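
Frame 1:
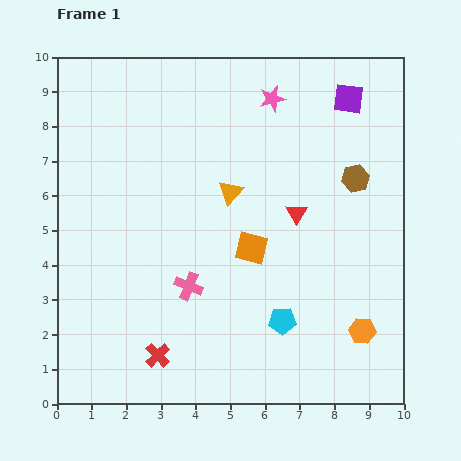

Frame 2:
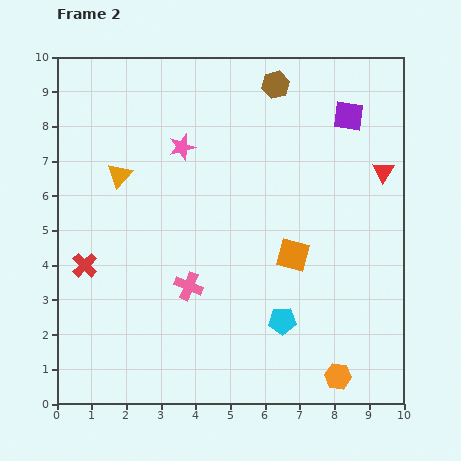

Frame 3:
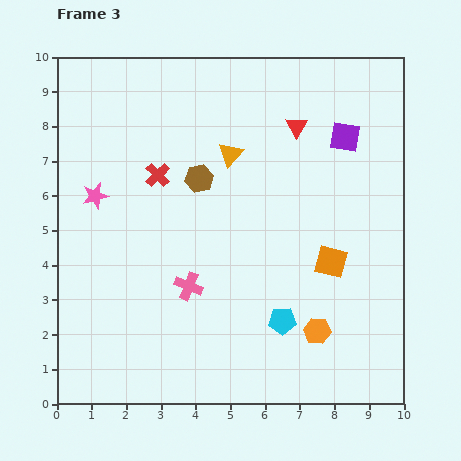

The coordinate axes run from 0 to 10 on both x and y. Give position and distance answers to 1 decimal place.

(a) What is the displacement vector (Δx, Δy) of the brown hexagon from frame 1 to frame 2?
(-2.3, 2.7)

The brown hexagon was at (8.6, 6.5) in frame 1 and (6.3, 9.2) in frame 2.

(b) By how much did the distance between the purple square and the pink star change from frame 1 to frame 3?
+5.2

Distance in frame 1: 2.2. Distance in frame 3: 7.4.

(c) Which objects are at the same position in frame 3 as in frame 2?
the pink cross, the cyan pentagon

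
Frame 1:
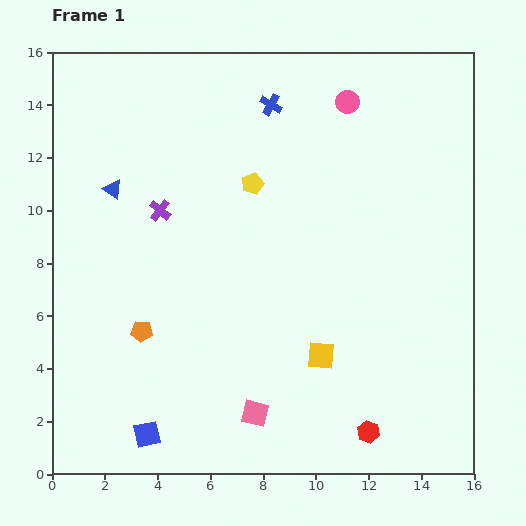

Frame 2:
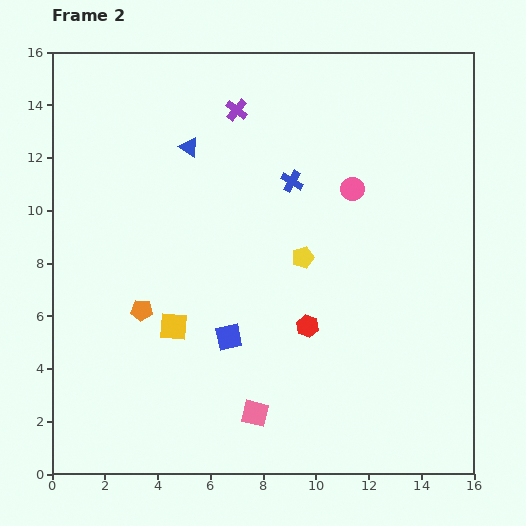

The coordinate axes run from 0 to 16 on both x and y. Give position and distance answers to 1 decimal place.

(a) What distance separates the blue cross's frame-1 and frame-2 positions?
3.0

The blue cross moved from (8.3, 14.0) to (9.1, 11.1), a distance of √(0.8² + 2.9²) ≈ 3.0.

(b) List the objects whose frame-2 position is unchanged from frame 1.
the pink square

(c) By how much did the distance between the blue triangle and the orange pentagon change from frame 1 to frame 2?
+1.0

Distance in frame 1: 5.5. Distance in frame 2: 6.5.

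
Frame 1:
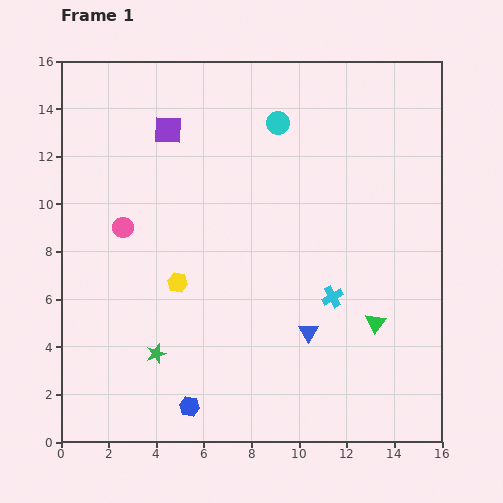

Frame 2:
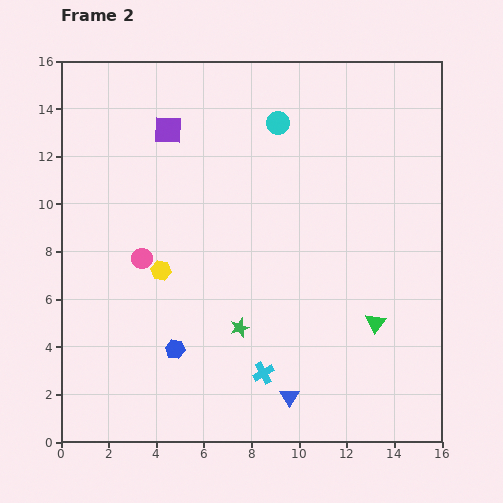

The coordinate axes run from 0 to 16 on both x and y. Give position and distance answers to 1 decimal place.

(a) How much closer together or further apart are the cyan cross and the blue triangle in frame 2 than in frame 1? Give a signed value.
-0.3

Distance in frame 1: 1.8. Distance in frame 2: 1.5.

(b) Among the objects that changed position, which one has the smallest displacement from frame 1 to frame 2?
the yellow hexagon

(moved 0.9)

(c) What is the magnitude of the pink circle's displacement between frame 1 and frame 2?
1.5

The pink circle moved from (2.6, 9.0) to (3.4, 7.7), a distance of √(0.8² + 1.3²) ≈ 1.5.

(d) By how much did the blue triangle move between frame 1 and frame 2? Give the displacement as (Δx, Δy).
(-0.8, -2.7)

The blue triangle was at (10.4, 4.6) in frame 1 and (9.6, 1.9) in frame 2.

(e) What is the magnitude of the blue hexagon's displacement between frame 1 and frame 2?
2.5

The blue hexagon moved from (5.4, 1.5) to (4.8, 3.9), a distance of √(0.6² + 2.4²) ≈ 2.5.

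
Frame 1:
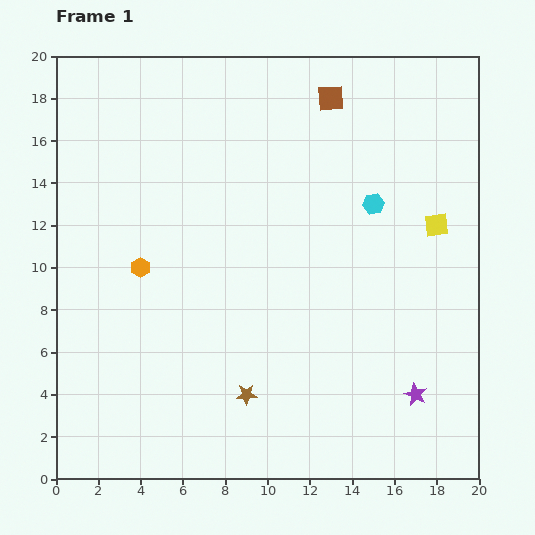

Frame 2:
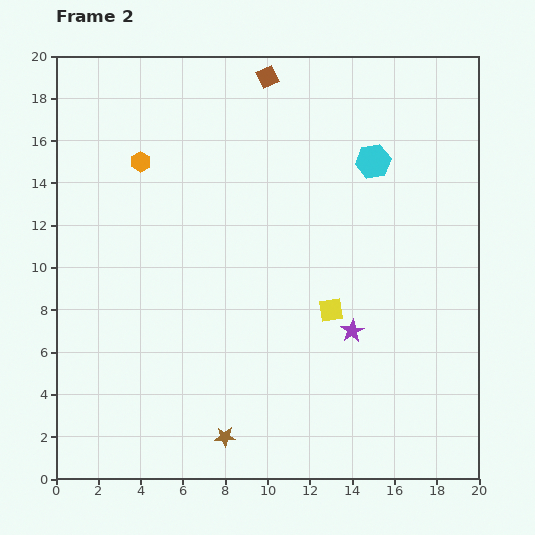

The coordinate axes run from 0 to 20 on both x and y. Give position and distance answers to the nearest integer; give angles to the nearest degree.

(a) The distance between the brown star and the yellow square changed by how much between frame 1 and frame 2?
-4

Distance in frame 1: 12. Distance in frame 2: 8.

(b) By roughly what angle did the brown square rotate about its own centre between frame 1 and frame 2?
21° counter-clockwise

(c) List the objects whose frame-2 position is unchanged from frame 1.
none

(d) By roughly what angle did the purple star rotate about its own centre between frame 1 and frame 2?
17° clockwise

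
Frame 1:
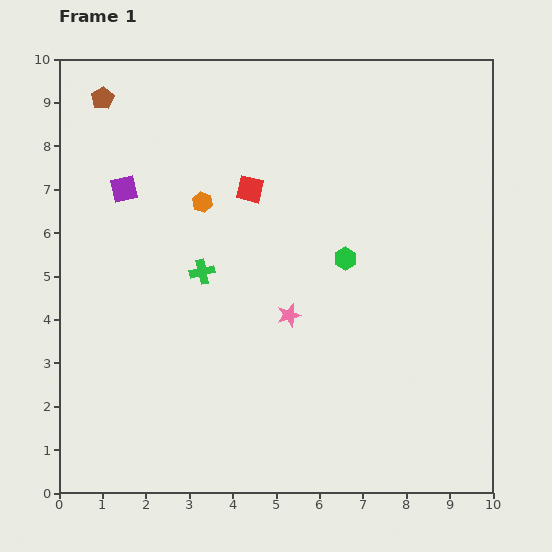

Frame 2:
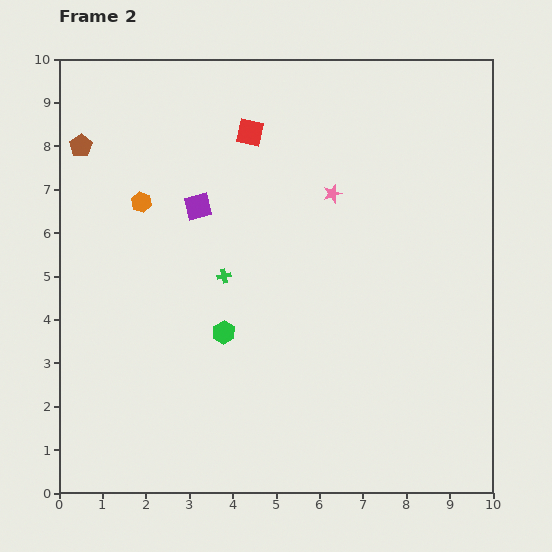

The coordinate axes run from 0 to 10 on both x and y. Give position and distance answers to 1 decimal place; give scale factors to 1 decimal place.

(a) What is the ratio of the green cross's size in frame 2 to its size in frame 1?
0.6×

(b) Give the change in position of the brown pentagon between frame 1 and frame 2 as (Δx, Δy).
(-0.5, -1.1)

The brown pentagon was at (1.0, 9.1) in frame 1 and (0.5, 8.0) in frame 2.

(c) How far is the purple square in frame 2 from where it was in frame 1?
1.7

The purple square moved from (1.5, 7.0) to (3.2, 6.6), a distance of √(1.7² + 0.4²) ≈ 1.7.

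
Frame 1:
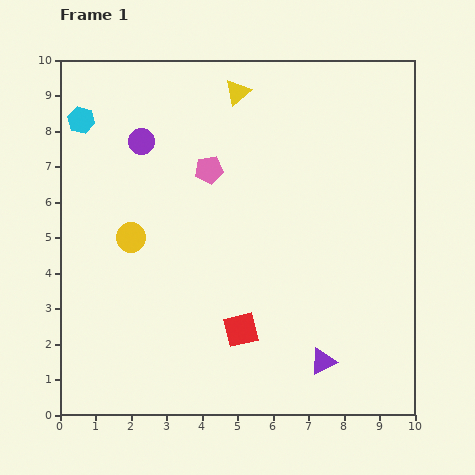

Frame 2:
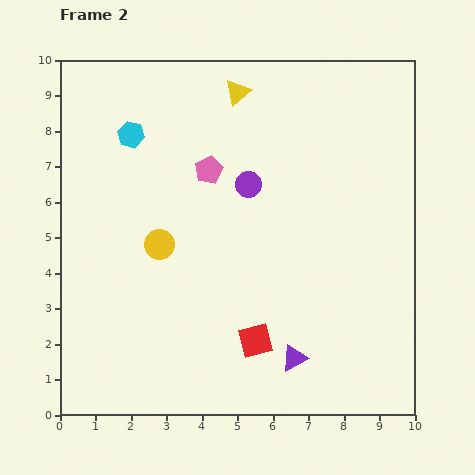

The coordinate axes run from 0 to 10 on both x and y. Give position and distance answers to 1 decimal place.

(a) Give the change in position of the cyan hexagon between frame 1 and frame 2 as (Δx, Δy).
(1.4, -0.4)

The cyan hexagon was at (0.6, 8.3) in frame 1 and (2.0, 7.9) in frame 2.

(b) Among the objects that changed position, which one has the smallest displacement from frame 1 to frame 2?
the red square

(moved 0.5)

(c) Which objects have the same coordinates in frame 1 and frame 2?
the yellow triangle, the pink pentagon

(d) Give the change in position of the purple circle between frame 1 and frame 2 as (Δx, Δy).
(3.0, -1.2)

The purple circle was at (2.3, 7.7) in frame 1 and (5.3, 6.5) in frame 2.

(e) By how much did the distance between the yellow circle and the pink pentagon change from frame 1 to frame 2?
-0.4

Distance in frame 1: 2.9. Distance in frame 2: 2.5.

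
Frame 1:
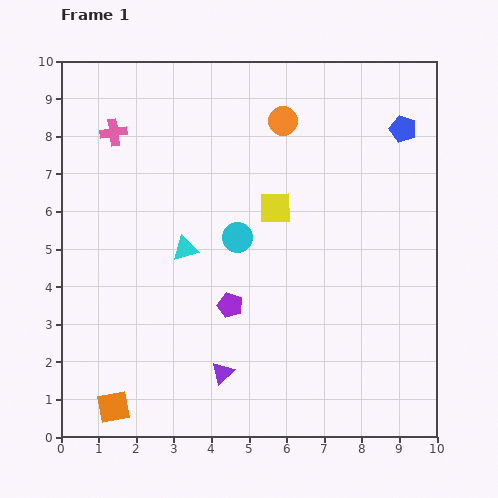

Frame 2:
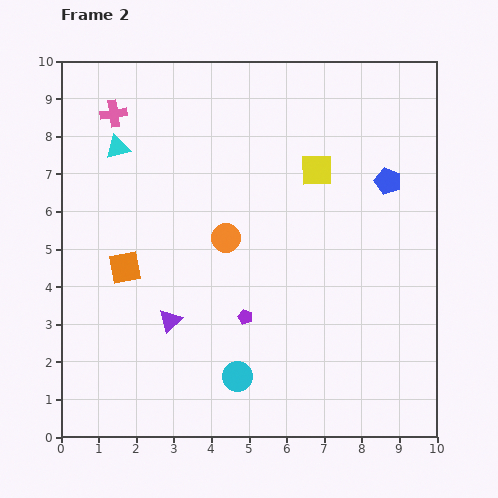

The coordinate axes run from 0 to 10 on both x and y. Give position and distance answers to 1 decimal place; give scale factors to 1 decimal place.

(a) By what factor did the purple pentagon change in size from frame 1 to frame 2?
0.6×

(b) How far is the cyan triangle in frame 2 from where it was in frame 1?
3.2

The cyan triangle moved from (3.3, 5.0) to (1.5, 7.7), a distance of √(1.8² + 2.7²) ≈ 3.2.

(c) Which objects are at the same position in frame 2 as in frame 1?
none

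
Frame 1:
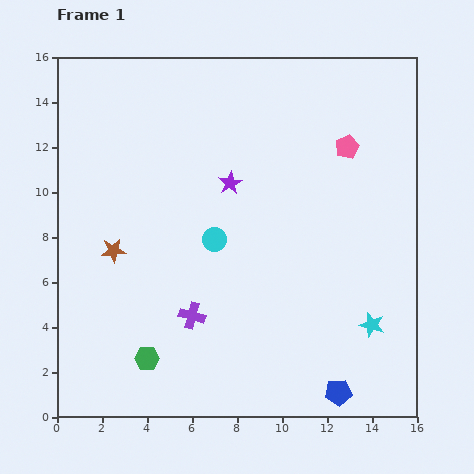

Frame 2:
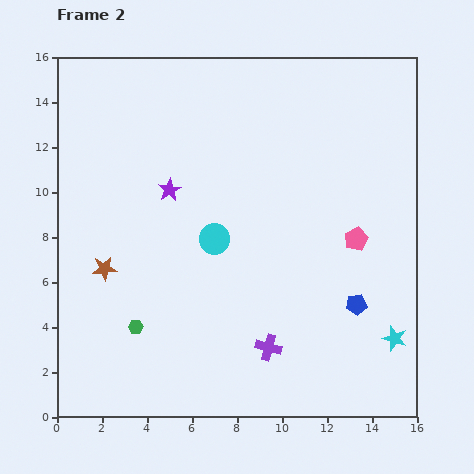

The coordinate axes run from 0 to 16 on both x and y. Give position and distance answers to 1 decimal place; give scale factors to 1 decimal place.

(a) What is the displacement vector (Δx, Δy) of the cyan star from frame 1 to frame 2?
(1.0, -0.6)

The cyan star was at (14.0, 4.1) in frame 1 and (15.0, 3.5) in frame 2.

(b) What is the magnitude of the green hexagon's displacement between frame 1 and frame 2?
1.5

The green hexagon moved from (4.0, 2.6) to (3.5, 4.0), a distance of √(0.5² + 1.4²) ≈ 1.5.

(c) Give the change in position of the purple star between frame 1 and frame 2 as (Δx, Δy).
(-2.7, -0.3)

The purple star was at (7.7, 10.4) in frame 1 and (5.0, 10.1) in frame 2.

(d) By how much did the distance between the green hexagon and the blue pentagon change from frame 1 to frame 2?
+1.3

Distance in frame 1: 8.6. Distance in frame 2: 9.9.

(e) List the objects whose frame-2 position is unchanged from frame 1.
the cyan circle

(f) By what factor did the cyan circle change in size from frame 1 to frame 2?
1.3×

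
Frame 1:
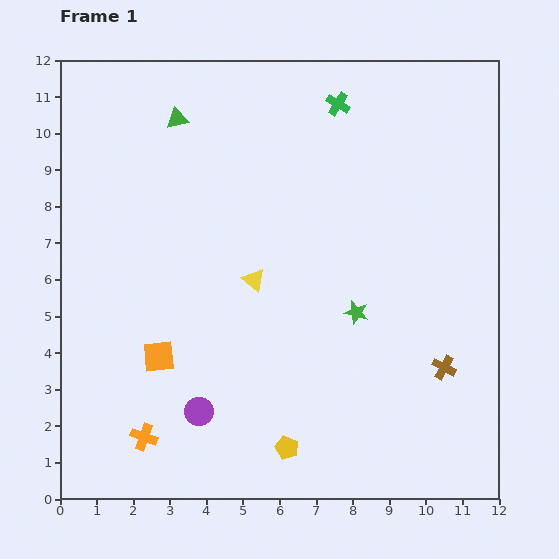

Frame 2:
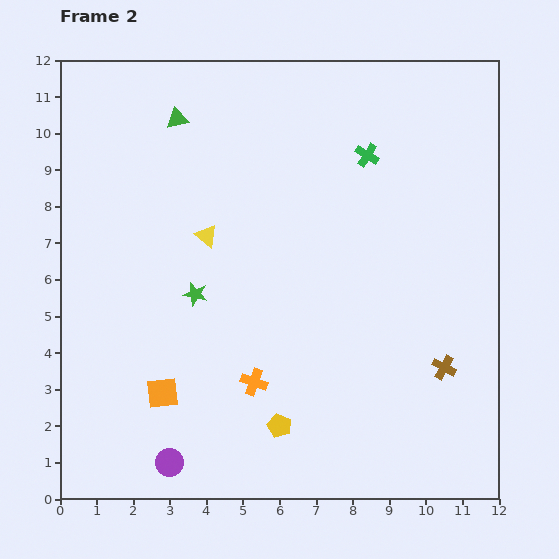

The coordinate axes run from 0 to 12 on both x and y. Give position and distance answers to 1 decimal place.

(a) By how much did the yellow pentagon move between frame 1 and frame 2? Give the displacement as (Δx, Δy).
(-0.2, 0.6)

The yellow pentagon was at (6.2, 1.4) in frame 1 and (6.0, 2.0) in frame 2.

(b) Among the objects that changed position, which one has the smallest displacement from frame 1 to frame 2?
the yellow pentagon

(moved 0.6)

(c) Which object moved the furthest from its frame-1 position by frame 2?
the green star

(moved 4.4; next 3.4)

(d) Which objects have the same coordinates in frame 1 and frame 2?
the brown cross, the green triangle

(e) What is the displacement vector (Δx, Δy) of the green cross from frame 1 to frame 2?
(0.8, -1.4)

The green cross was at (7.6, 10.8) in frame 1 and (8.4, 9.4) in frame 2.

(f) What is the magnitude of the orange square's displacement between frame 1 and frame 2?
1.0

The orange square moved from (2.7, 3.9) to (2.8, 2.9), a distance of √(0.1² + 1.0²) ≈ 1.0.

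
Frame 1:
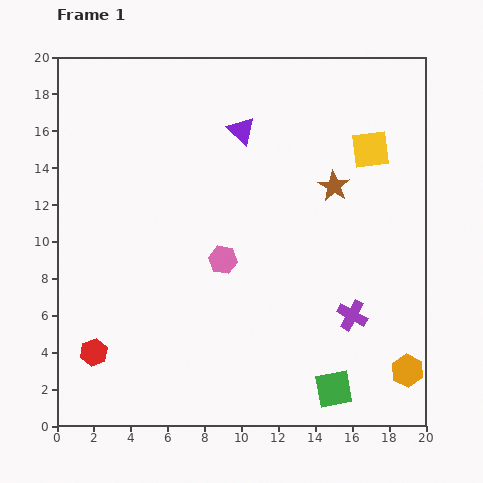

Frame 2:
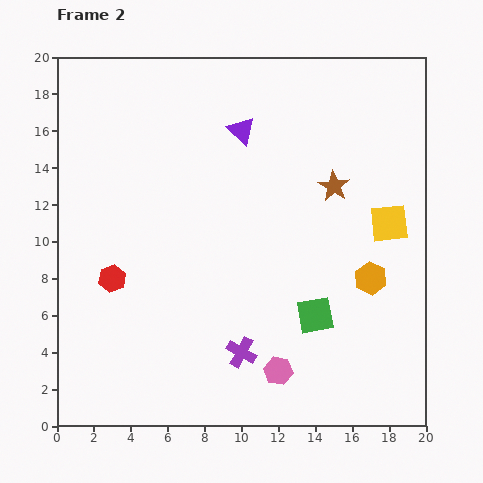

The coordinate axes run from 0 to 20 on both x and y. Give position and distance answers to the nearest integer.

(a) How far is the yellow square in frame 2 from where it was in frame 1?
4

The yellow square moved from (17, 15) to (18, 11), a distance of √(1² + 4²) ≈ 4.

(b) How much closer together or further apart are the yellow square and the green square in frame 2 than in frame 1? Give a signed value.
-7

Distance in frame 1: 13. Distance in frame 2: 6.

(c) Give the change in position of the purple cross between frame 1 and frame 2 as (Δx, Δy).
(-6, -2)

The purple cross was at (16, 6) in frame 1 and (10, 4) in frame 2.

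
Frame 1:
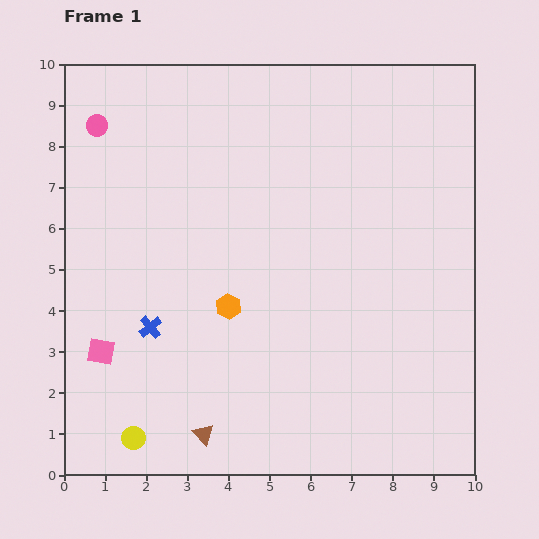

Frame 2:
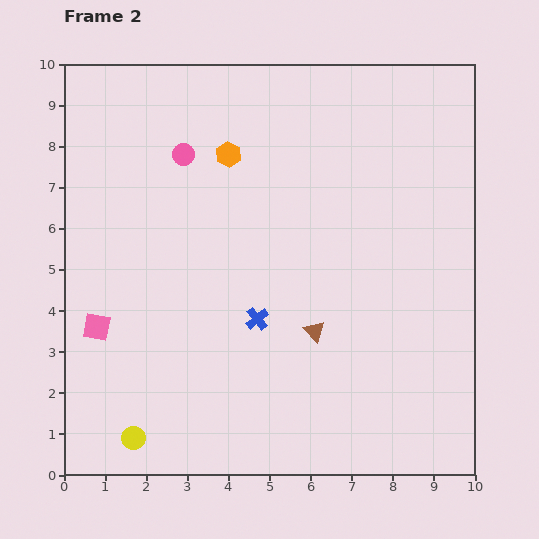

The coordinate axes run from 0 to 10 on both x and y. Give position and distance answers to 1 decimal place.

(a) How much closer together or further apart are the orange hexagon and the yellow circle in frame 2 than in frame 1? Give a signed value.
+3.4

Distance in frame 1: 3.9. Distance in frame 2: 7.3.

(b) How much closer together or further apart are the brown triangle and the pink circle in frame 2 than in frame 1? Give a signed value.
-2.5

Distance in frame 1: 7.9. Distance in frame 2: 5.4.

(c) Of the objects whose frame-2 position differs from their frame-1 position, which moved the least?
the pink square

(moved 0.6)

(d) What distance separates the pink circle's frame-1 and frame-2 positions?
2.2

The pink circle moved from (0.8, 8.5) to (2.9, 7.8), a distance of √(2.1² + 0.7²) ≈ 2.2.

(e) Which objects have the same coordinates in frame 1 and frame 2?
the yellow circle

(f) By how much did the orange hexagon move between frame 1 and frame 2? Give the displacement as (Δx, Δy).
(0.0, 3.7)

The orange hexagon was at (4.0, 4.1) in frame 1 and (4.0, 7.8) in frame 2.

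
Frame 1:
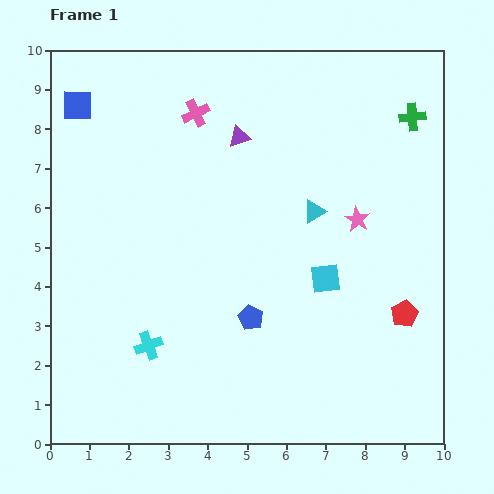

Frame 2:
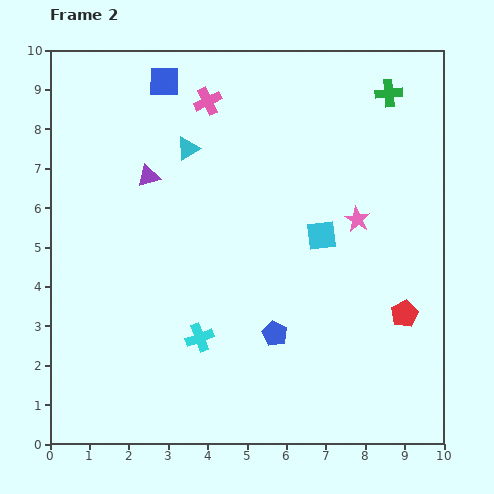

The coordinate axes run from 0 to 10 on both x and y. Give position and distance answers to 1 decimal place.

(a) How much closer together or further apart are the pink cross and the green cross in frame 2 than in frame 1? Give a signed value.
-0.9

Distance in frame 1: 5.5. Distance in frame 2: 4.6.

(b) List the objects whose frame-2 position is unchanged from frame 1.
the red pentagon, the pink star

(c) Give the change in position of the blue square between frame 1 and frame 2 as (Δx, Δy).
(2.2, 0.6)

The blue square was at (0.7, 8.6) in frame 1 and (2.9, 9.2) in frame 2.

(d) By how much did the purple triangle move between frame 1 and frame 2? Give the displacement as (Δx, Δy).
(-2.3, -1.0)

The purple triangle was at (4.8, 7.8) in frame 1 and (2.5, 6.8) in frame 2.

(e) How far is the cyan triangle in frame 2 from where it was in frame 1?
3.6

The cyan triangle moved from (6.7, 5.9) to (3.5, 7.5), a distance of √(3.2² + 1.6²) ≈ 3.6.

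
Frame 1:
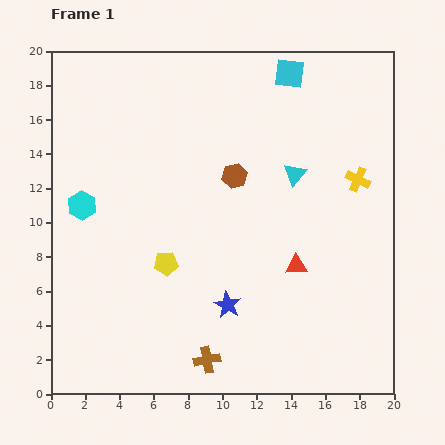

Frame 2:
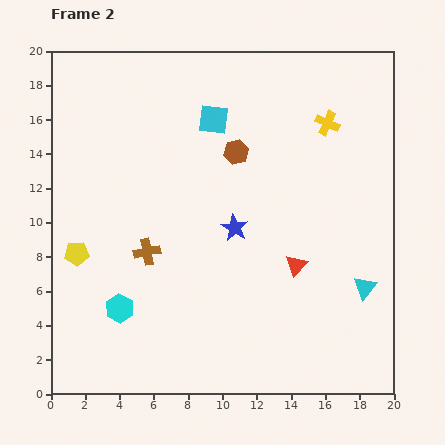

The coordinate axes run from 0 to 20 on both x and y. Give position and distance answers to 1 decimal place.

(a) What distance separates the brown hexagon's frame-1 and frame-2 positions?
1.4

The brown hexagon moved from (10.7, 12.7) to (10.8, 14.1), a distance of √(0.1² + 1.4²) ≈ 1.4.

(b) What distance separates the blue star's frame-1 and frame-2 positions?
4.5

The blue star moved from (10.3, 5.2) to (10.7, 9.7), a distance of √(0.4² + 4.5²) ≈ 4.5.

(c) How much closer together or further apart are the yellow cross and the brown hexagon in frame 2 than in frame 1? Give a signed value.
-1.6

Distance in frame 1: 7.2. Distance in frame 2: 5.6.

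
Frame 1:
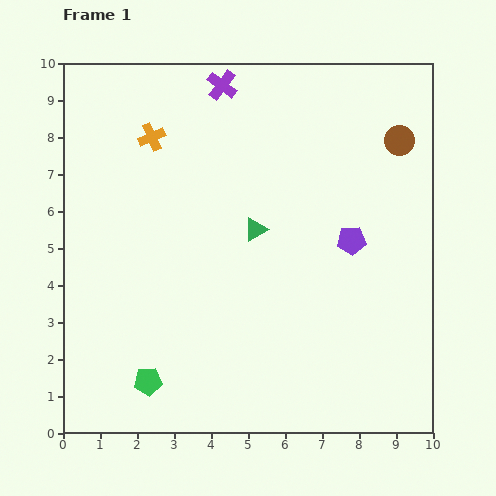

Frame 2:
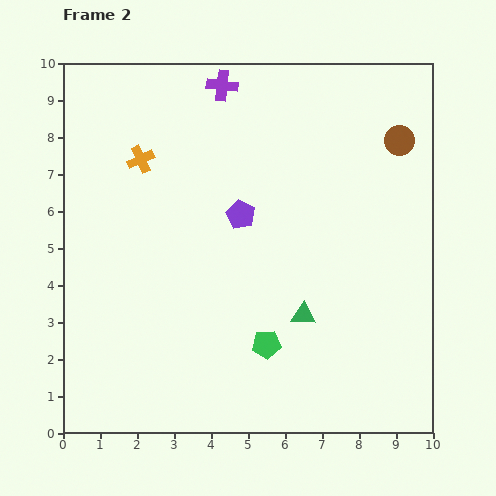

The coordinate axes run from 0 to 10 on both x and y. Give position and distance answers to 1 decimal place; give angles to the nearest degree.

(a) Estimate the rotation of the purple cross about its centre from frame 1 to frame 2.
30° counter-clockwise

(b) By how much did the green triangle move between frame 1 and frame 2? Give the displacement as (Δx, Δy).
(1.3, -2.3)

The green triangle was at (5.2, 5.5) in frame 1 and (6.5, 3.2) in frame 2.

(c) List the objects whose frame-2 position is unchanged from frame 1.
the brown circle, the purple cross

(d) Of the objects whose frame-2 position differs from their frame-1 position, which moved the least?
the orange cross

(moved 0.7)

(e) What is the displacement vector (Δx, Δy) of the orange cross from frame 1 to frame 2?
(-0.3, -0.6)

The orange cross was at (2.4, 8.0) in frame 1 and (2.1, 7.4) in frame 2.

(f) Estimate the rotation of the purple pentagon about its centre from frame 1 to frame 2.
31° clockwise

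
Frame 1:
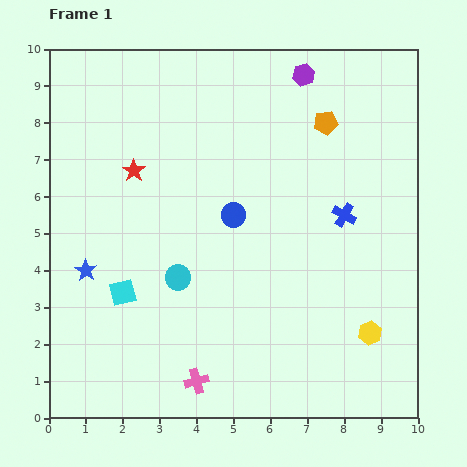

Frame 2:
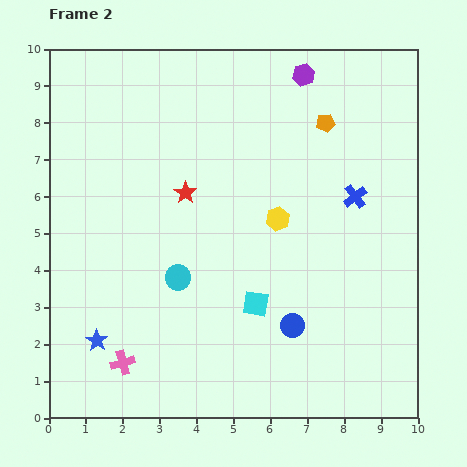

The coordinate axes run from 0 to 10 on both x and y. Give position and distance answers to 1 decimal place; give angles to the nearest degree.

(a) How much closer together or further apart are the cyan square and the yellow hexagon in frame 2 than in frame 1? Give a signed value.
-4.4

Distance in frame 1: 6.8. Distance in frame 2: 2.4.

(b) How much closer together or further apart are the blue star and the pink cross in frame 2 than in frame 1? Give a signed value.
-3.3

Distance in frame 1: 4.2. Distance in frame 2: 0.9.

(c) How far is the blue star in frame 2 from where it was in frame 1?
1.9

The blue star moved from (1.0, 4.0) to (1.3, 2.1), a distance of √(0.3² + 1.9²) ≈ 1.9.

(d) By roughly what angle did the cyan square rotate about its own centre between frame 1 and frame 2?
24° clockwise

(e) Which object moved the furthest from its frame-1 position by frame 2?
the yellow hexagon

(moved 4.0; next 3.6)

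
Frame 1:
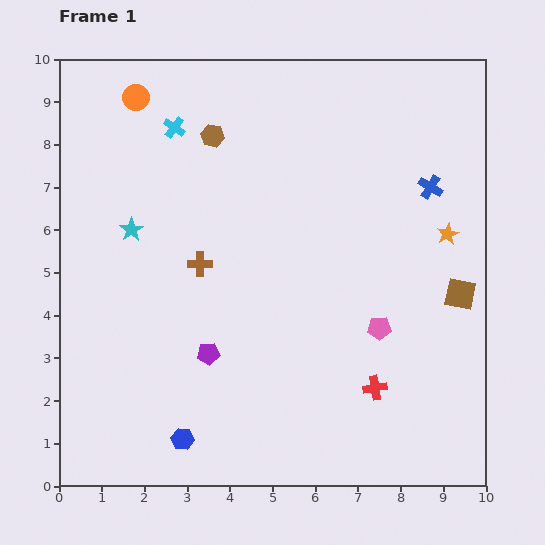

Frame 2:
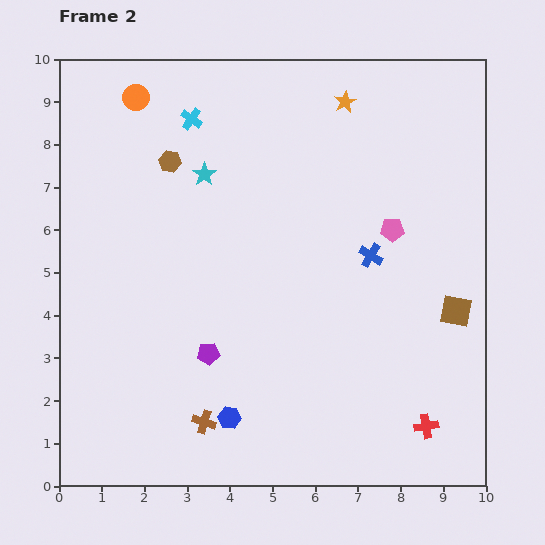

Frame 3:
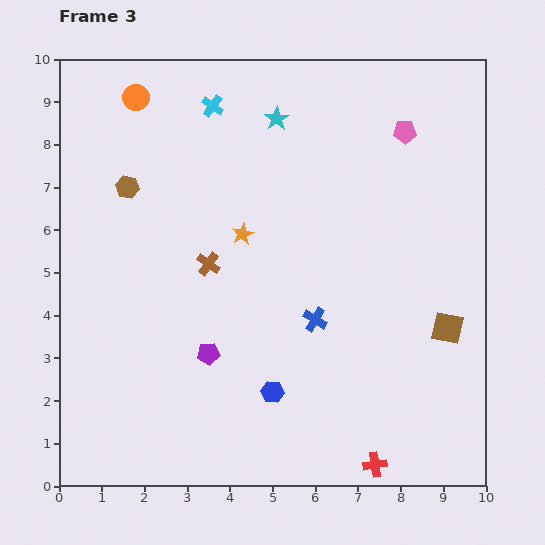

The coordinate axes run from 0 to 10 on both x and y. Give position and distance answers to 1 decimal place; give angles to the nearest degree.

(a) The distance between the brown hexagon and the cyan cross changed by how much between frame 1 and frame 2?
+0.2

Distance in frame 1: 0.9. Distance in frame 2: 1.1.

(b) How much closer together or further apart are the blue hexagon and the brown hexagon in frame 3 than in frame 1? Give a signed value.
-1.2

Distance in frame 1: 7.1. Distance in frame 3: 5.9.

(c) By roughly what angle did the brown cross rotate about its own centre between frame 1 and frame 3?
36° clockwise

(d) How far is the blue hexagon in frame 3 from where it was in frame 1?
2.4

The blue hexagon moved from (2.9, 1.1) to (5.0, 2.2), a distance of √(2.1² + 1.1²) ≈ 2.4.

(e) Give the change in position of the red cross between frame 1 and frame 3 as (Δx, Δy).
(0.0, -1.8)

The red cross was at (7.4, 2.3) in frame 1 and (7.4, 0.5) in frame 3.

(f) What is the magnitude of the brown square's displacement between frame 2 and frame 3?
0.4

The brown square moved from (9.3, 4.1) to (9.1, 3.7), a distance of √(0.2² + 0.4²) ≈ 0.4.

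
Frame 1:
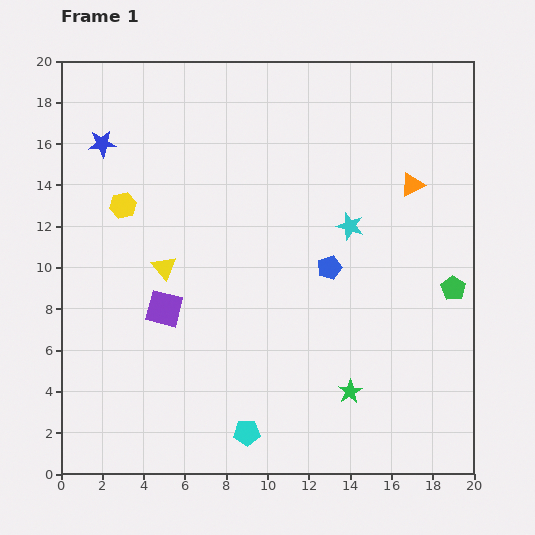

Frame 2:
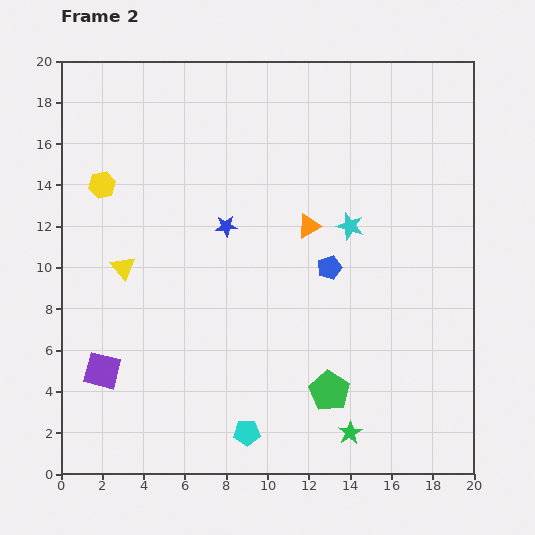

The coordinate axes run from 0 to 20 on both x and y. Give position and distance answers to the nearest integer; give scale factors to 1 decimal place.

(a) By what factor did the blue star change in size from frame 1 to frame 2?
0.8×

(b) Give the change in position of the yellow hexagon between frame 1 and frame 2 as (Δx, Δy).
(-1, 1)

The yellow hexagon was at (3, 13) in frame 1 and (2, 14) in frame 2.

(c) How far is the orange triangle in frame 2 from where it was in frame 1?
5

The orange triangle moved from (17, 14) to (12, 12), a distance of √(5² + 2²) ≈ 5.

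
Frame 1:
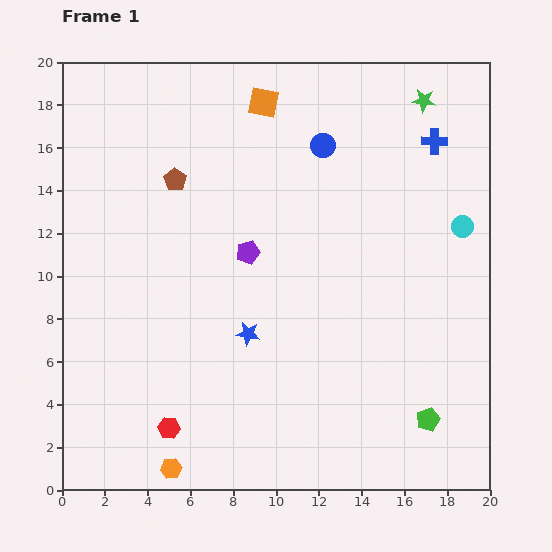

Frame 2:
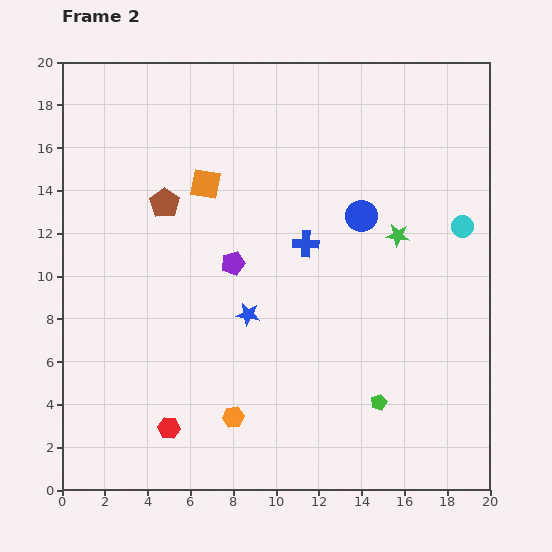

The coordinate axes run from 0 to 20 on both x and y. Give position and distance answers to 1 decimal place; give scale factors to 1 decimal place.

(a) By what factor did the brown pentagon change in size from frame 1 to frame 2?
1.3×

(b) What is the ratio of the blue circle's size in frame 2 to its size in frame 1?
1.3×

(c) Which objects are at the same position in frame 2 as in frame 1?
the cyan circle, the red hexagon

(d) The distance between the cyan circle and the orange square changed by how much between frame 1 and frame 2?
+1.2

Distance in frame 1: 11.0. Distance in frame 2: 12.2.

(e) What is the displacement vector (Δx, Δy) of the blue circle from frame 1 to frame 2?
(1.8, -3.3)

The blue circle was at (12.2, 16.1) in frame 1 and (14.0, 12.8) in frame 2.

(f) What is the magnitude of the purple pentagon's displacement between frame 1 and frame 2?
0.9

The purple pentagon moved from (8.7, 11.1) to (8.0, 10.6), a distance of √(0.7² + 0.5²) ≈ 0.9.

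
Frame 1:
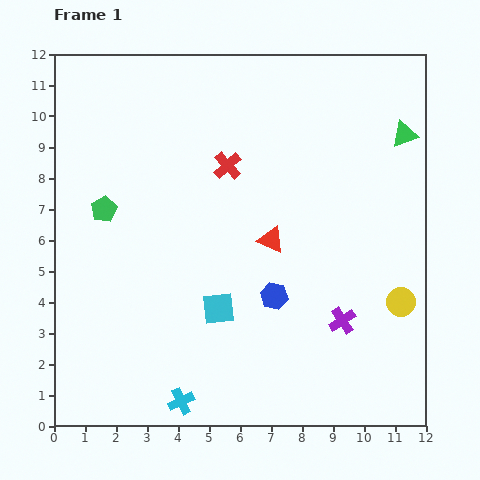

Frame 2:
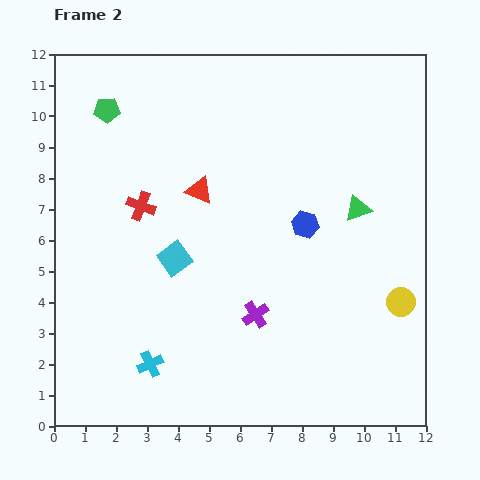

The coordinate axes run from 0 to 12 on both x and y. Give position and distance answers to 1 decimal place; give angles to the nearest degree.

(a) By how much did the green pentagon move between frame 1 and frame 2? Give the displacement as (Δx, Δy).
(0.1, 3.2)

The green pentagon was at (1.6, 7.0) in frame 1 and (1.7, 10.2) in frame 2.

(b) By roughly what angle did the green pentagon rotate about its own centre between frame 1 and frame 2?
27° clockwise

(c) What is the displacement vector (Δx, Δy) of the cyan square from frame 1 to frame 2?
(-1.4, 1.6)

The cyan square was at (5.3, 3.8) in frame 1 and (3.9, 5.4) in frame 2.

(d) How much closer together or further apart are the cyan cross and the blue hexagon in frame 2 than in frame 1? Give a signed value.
+2.2

Distance in frame 1: 4.5. Distance in frame 2: 6.7.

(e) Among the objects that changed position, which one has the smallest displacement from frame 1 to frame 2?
the cyan cross

(moved 1.6)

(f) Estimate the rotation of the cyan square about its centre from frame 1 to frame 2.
30° counter-clockwise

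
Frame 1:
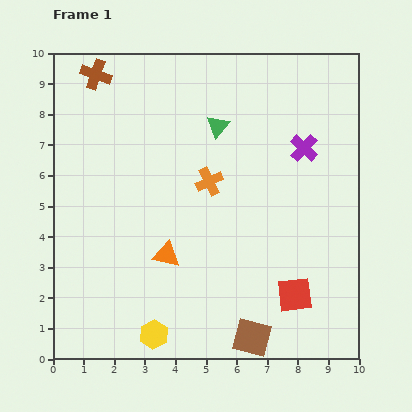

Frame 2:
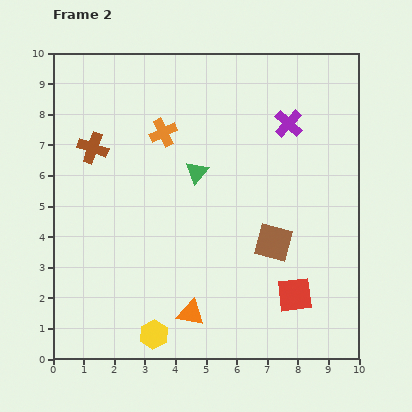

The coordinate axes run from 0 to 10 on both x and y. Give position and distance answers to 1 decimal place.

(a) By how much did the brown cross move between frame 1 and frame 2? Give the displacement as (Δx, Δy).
(-0.1, -2.4)

The brown cross was at (1.4, 9.3) in frame 1 and (1.3, 6.9) in frame 2.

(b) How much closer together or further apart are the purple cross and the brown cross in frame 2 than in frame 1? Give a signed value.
-0.8

Distance in frame 1: 7.2. Distance in frame 2: 6.4.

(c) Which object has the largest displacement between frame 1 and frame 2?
the brown square

(moved 3.2; next 2.4)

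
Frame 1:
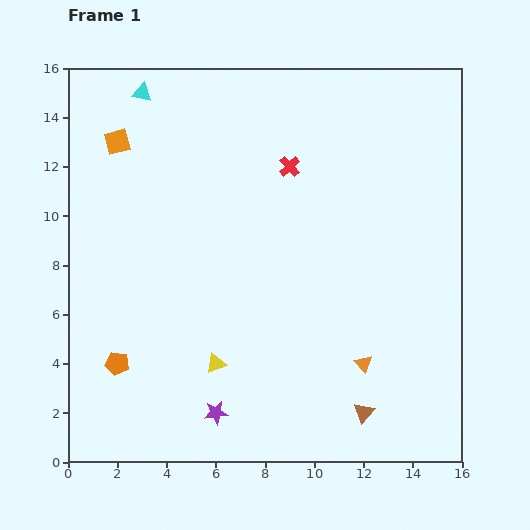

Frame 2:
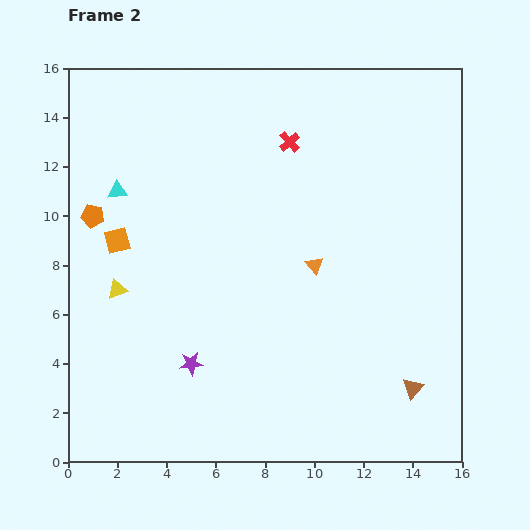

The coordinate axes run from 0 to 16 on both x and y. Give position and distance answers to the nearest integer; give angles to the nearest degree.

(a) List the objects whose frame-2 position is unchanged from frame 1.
none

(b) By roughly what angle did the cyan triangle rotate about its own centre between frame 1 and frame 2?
16° counter-clockwise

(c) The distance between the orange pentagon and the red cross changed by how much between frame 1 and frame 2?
-2

Distance in frame 1: 11. Distance in frame 2: 9.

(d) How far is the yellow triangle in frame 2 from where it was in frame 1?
5

The yellow triangle moved from (6, 4) to (2, 7), a distance of √(4² + 3²) ≈ 5.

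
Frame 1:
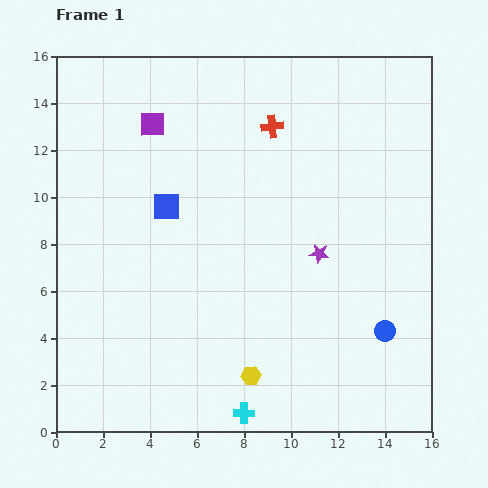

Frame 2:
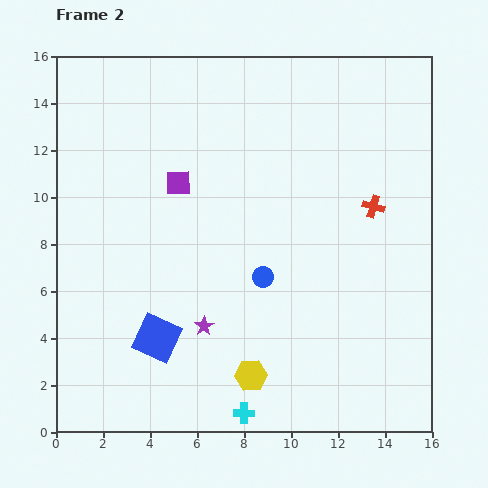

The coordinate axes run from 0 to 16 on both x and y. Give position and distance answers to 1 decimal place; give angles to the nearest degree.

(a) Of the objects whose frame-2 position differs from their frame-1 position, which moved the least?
the purple square

(moved 2.7)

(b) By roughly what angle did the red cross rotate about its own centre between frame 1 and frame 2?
22° clockwise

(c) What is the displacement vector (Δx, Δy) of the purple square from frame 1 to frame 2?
(1.1, -2.5)

The purple square was at (4.1, 13.1) in frame 1 and (5.2, 10.6) in frame 2.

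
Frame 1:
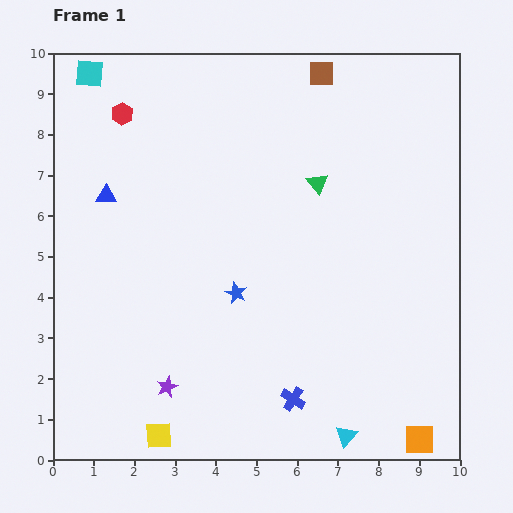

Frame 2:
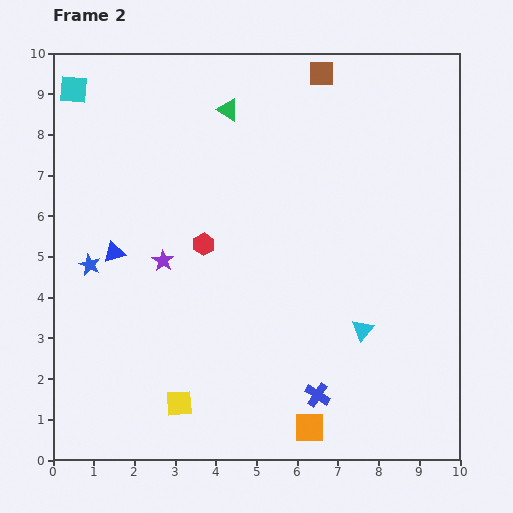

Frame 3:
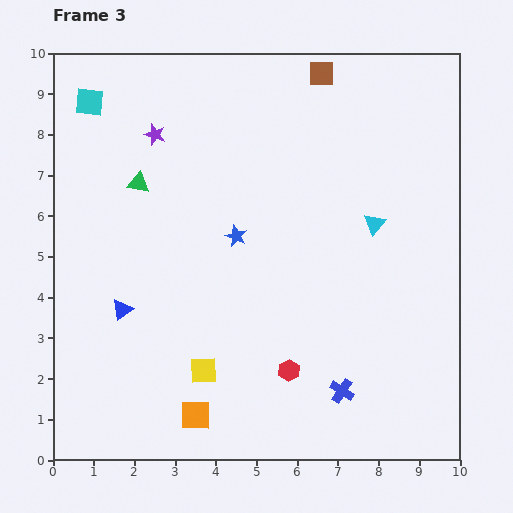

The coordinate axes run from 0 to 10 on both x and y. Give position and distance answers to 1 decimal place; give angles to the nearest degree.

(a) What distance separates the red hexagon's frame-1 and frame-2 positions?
3.8

The red hexagon moved from (1.7, 8.5) to (3.7, 5.3), a distance of √(2.0² + 3.2²) ≈ 3.8.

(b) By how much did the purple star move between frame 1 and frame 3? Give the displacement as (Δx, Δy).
(-0.3, 6.2)

The purple star was at (2.8, 1.8) in frame 1 and (2.5, 8.0) in frame 3.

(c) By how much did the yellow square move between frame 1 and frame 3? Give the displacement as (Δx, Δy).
(1.1, 1.6)

The yellow square was at (2.6, 0.6) in frame 1 and (3.7, 2.2) in frame 3.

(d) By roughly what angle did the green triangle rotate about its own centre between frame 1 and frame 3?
40° counter-clockwise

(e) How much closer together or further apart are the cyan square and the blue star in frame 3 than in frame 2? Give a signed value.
+0.6

Distance in frame 2: 4.3. Distance in frame 3: 4.9.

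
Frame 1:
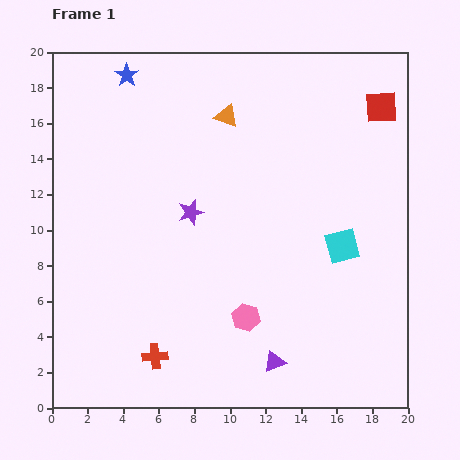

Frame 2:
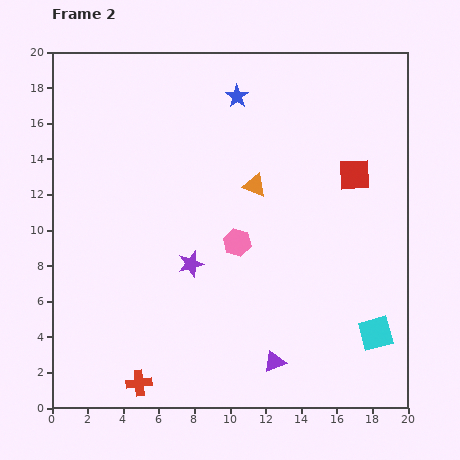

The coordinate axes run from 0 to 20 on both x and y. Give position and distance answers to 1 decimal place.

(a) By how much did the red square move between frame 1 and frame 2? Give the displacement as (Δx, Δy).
(-1.5, -3.8)

The red square was at (18.5, 16.9) in frame 1 and (17.0, 13.1) in frame 2.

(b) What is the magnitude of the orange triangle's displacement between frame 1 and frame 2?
4.2

The orange triangle moved from (9.8, 16.4) to (11.4, 12.5), a distance of √(1.6² + 3.9²) ≈ 4.2.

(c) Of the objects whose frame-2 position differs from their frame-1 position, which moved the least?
the red cross

(moved 1.7)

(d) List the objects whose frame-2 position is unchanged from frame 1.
the purple triangle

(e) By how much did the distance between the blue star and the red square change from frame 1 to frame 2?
-6.5

Distance in frame 1: 14.4. Distance in frame 2: 7.9.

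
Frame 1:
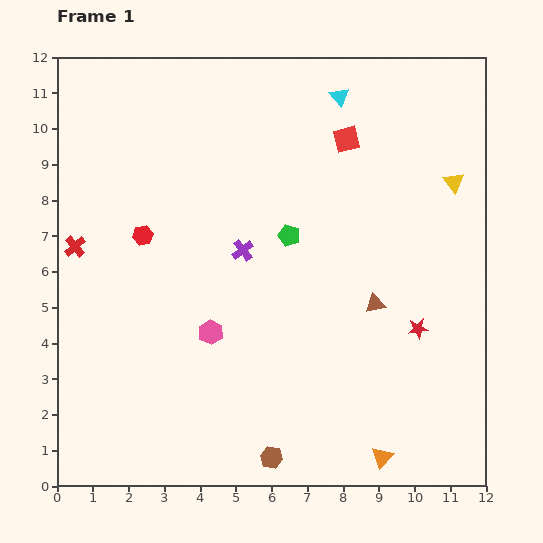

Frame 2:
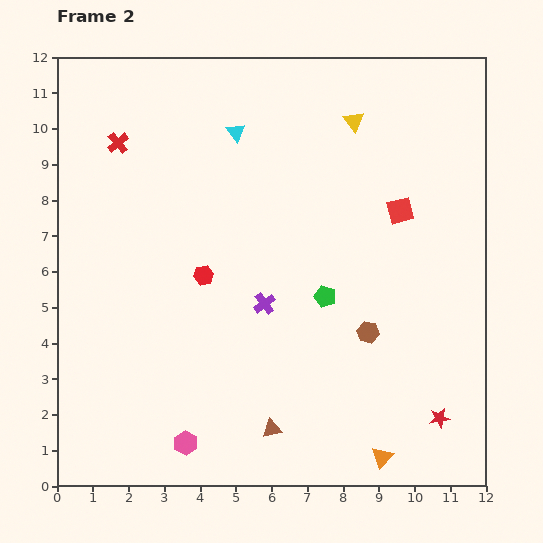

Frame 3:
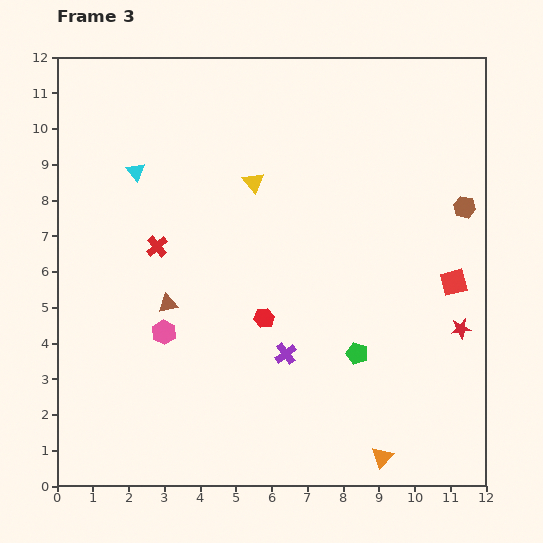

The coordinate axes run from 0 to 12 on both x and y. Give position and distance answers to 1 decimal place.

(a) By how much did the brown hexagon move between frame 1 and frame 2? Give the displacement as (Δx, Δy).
(2.7, 3.5)

The brown hexagon was at (6.0, 0.8) in frame 1 and (8.7, 4.3) in frame 2.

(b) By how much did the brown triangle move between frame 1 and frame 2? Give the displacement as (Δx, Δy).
(-2.9, -3.5)

The brown triangle was at (8.9, 5.1) in frame 1 and (6.0, 1.6) in frame 2.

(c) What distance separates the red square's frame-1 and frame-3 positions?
5.0

The red square moved from (8.1, 9.7) to (11.1, 5.7), a distance of √(3.0² + 4.0²) ≈ 5.0.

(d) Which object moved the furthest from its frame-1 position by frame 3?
the brown hexagon

(moved 8.8; next 6.1)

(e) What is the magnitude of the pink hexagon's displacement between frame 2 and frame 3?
3.2

The pink hexagon moved from (3.6, 1.2) to (3.0, 4.3), a distance of √(0.6² + 3.1²) ≈ 3.2.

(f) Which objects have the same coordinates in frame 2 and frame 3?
the orange triangle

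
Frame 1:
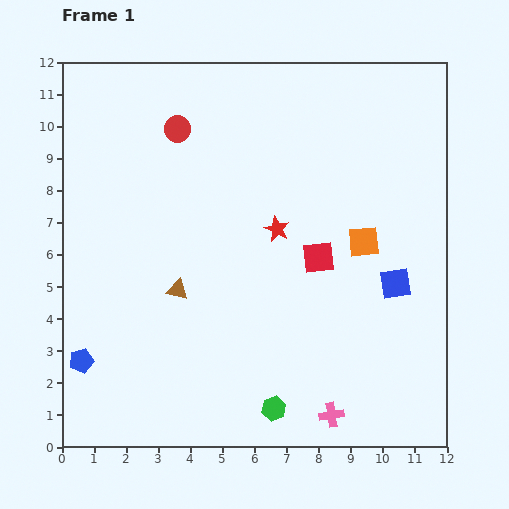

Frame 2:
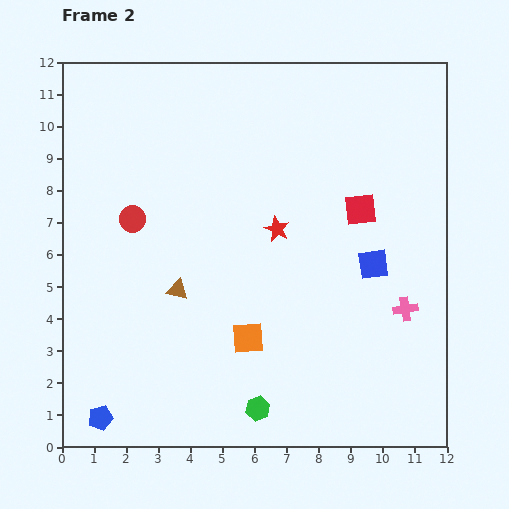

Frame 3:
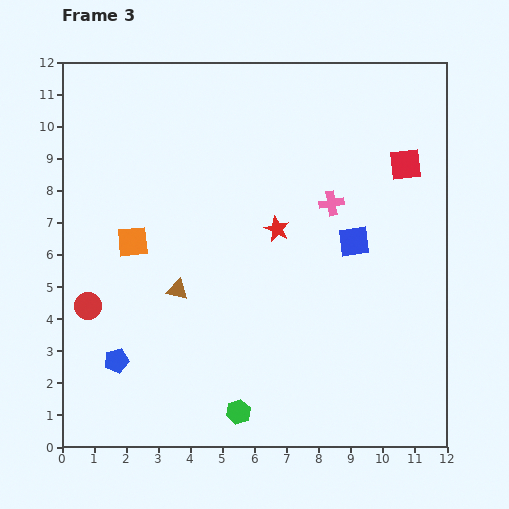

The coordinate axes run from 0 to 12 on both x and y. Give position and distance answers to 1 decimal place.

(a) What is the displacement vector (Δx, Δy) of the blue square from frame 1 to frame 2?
(-0.7, 0.6)

The blue square was at (10.4, 5.1) in frame 1 and (9.7, 5.7) in frame 2.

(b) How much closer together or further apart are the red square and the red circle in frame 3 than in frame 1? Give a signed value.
+4.9

Distance in frame 1: 5.9. Distance in frame 3: 10.8.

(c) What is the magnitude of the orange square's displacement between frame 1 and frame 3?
7.2

The orange square moved from (9.4, 6.4) to (2.2, 6.4), a distance of √(7.2² + 0.0²) ≈ 7.2.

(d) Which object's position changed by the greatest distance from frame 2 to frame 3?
the orange square

(moved 4.7; next 4.0)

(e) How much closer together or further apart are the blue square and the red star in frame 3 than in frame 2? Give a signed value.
-0.8

Distance in frame 2: 3.2. Distance in frame 3: 2.4.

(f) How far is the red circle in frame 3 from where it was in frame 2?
3.0

The red circle moved from (2.2, 7.1) to (0.8, 4.4), a distance of √(1.4² + 2.7²) ≈ 3.0.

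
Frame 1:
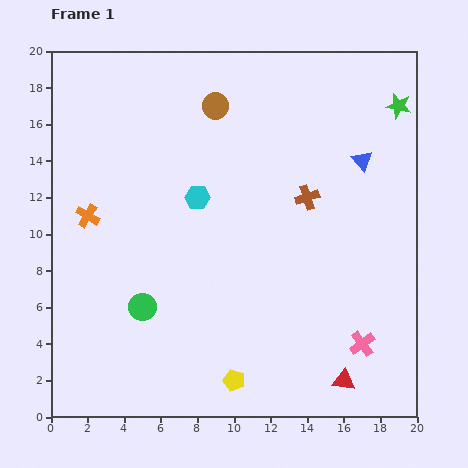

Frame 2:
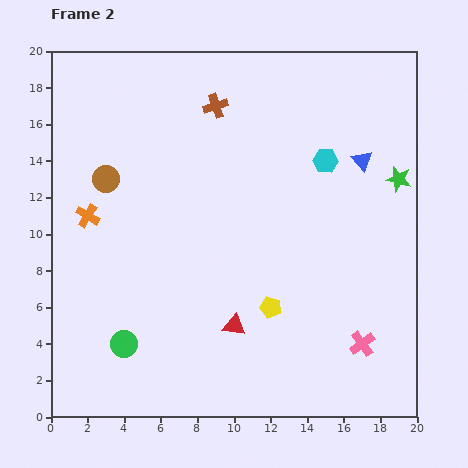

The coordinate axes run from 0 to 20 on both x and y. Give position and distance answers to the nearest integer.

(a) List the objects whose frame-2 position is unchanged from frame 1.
the blue triangle, the pink cross, the orange cross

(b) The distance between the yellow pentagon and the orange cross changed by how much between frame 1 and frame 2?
-1

Distance in frame 1: 12. Distance in frame 2: 11.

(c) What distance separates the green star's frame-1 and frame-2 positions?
4

The green star moved from (19, 17) to (19, 13), a distance of √(0² + 4²) ≈ 4.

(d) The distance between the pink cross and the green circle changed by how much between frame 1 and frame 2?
+1

Distance in frame 1: 12. Distance in frame 2: 13.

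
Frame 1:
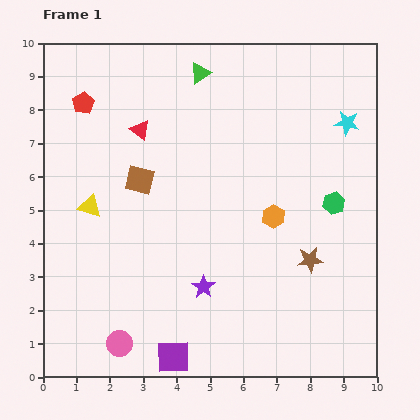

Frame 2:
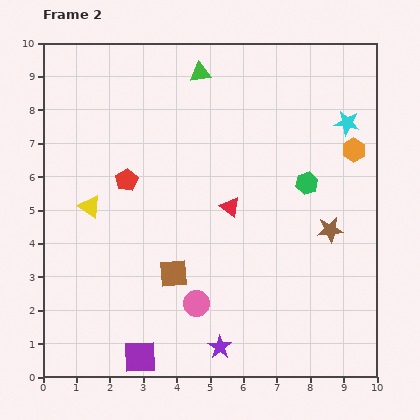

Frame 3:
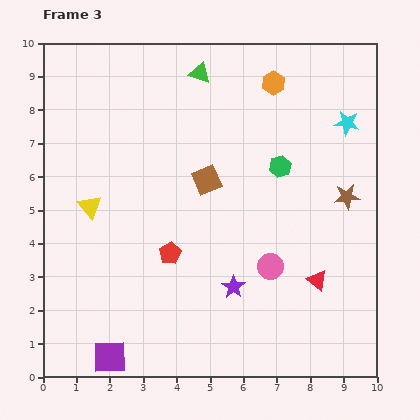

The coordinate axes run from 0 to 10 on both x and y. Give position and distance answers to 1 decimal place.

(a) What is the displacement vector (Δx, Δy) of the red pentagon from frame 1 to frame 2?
(1.3, -2.3)

The red pentagon was at (1.2, 8.2) in frame 1 and (2.5, 5.9) in frame 2.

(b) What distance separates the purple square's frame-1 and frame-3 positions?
1.9

The purple square moved from (3.9, 0.6) to (2.0, 0.6), a distance of √(1.9² + 0.0²) ≈ 1.9.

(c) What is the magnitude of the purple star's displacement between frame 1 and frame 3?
0.9

The purple star moved from (4.8, 2.7) to (5.7, 2.7), a distance of √(0.9² + 0.0²) ≈ 0.9.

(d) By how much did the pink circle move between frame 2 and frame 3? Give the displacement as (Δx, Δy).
(2.2, 1.1)

The pink circle was at (4.6, 2.2) in frame 2 and (6.8, 3.3) in frame 3.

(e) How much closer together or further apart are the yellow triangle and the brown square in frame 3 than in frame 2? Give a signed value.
+0.4

Distance in frame 2: 3.2. Distance in frame 3: 3.6.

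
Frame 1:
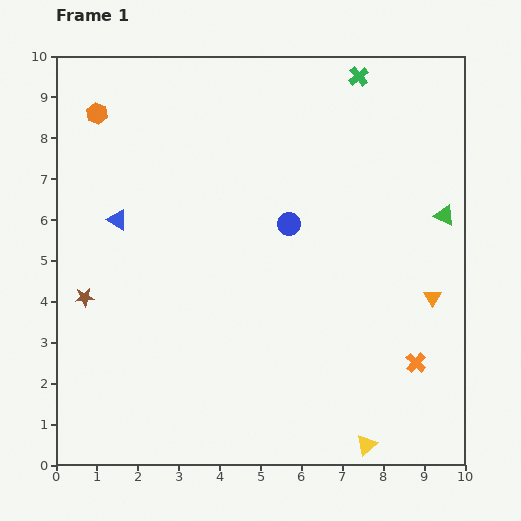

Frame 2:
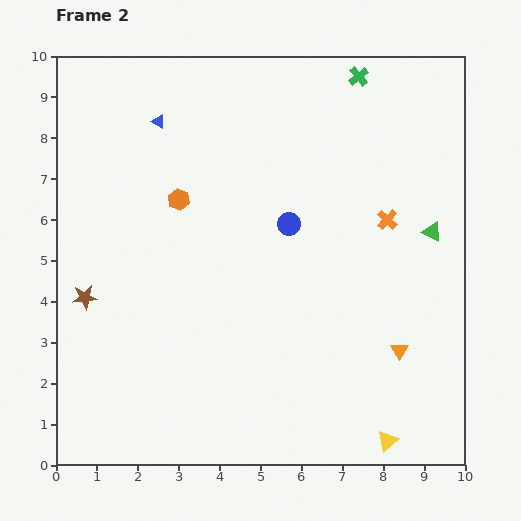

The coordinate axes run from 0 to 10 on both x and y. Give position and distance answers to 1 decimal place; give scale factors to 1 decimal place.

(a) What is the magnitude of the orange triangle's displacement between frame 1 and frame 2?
1.5

The orange triangle moved from (9.2, 4.1) to (8.4, 2.8), a distance of √(0.8² + 1.3²) ≈ 1.5.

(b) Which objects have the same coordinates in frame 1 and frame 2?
the blue circle, the green cross, the brown star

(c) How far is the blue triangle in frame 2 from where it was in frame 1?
2.6

The blue triangle moved from (1.5, 6.0) to (2.5, 8.4), a distance of √(1.0² + 2.4²) ≈ 2.6.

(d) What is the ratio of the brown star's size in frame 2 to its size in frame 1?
1.3×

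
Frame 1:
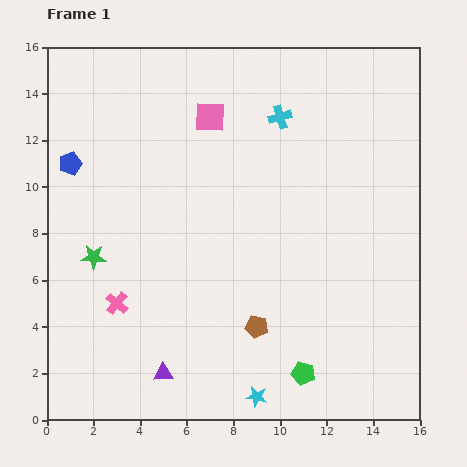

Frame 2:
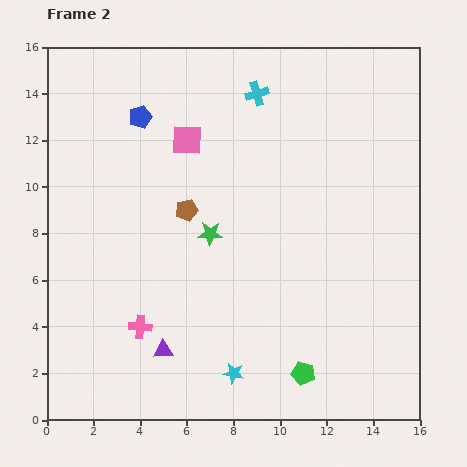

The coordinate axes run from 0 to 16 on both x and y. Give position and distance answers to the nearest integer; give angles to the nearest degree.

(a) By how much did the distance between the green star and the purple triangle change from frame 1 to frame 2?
-1

Distance in frame 1: 6. Distance in frame 2: 5.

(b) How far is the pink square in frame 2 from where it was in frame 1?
1

The pink square moved from (7, 13) to (6, 12), a distance of √(1² + 1²) ≈ 1.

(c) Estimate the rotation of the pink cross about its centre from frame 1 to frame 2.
35° counter-clockwise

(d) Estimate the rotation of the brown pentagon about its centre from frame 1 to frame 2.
26° counter-clockwise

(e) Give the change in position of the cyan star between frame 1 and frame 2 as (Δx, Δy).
(-1, 1)

The cyan star was at (9, 1) in frame 1 and (8, 2) in frame 2.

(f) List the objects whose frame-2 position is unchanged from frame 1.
the green pentagon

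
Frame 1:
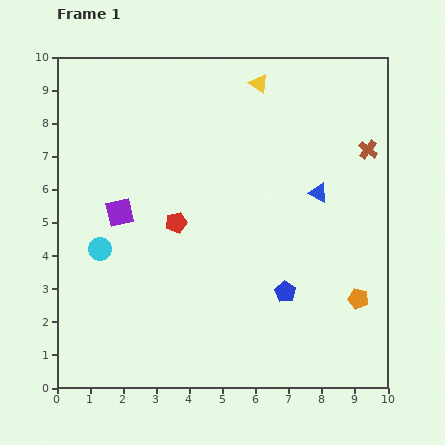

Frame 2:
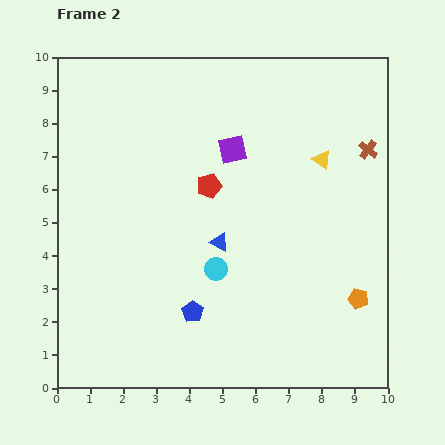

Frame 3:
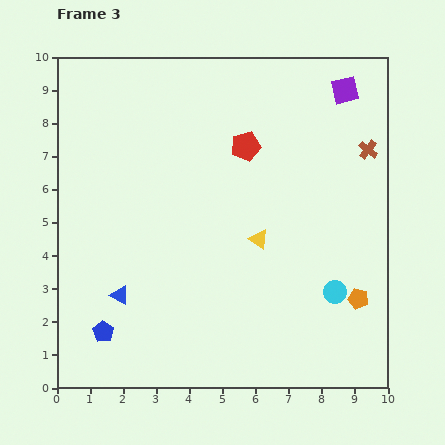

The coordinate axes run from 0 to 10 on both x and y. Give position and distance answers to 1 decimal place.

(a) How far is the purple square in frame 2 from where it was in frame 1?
3.9

The purple square moved from (1.9, 5.3) to (5.3, 7.2), a distance of √(3.4² + 1.9²) ≈ 3.9.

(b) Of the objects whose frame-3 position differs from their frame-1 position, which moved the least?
the red pentagon

(moved 3.1)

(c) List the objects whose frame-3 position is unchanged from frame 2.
the brown cross, the orange pentagon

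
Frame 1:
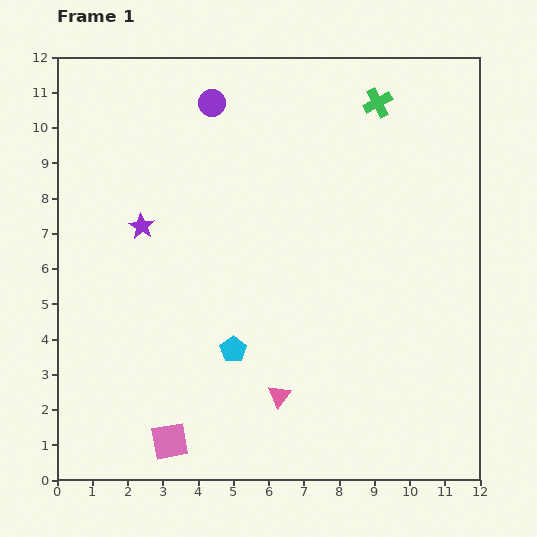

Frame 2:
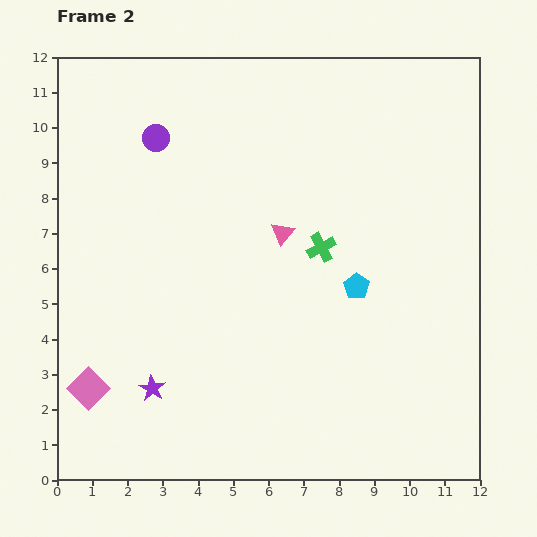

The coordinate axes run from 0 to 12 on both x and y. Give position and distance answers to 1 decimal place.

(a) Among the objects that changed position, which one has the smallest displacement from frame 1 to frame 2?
the purple circle

(moved 1.9)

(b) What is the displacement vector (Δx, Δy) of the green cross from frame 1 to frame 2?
(-1.6, -4.1)

The green cross was at (9.1, 10.7) in frame 1 and (7.5, 6.6) in frame 2.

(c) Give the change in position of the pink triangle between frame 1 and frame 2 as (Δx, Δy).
(0.1, 4.6)

The pink triangle was at (6.3, 2.4) in frame 1 and (6.4, 7.0) in frame 2.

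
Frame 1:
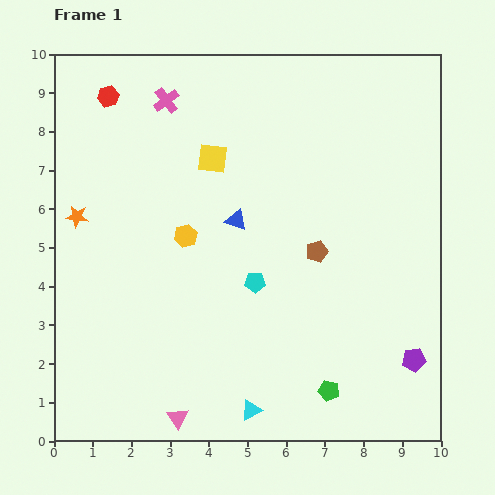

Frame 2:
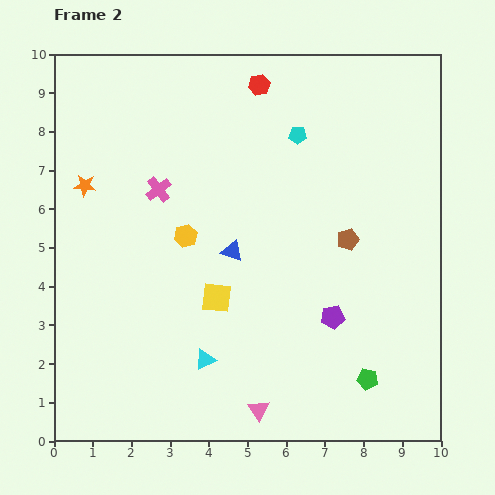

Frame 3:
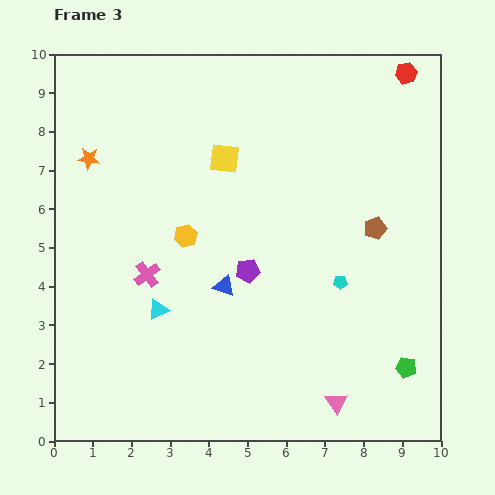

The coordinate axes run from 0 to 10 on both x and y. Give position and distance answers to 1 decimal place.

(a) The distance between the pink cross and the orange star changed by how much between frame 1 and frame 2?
-1.9

Distance in frame 1: 3.8. Distance in frame 2: 1.9.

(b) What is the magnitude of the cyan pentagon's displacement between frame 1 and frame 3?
2.2

The cyan pentagon moved from (5.2, 4.1) to (7.4, 4.1), a distance of √(2.2² + 0.0²) ≈ 2.2.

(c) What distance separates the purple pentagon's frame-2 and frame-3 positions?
2.5

The purple pentagon moved from (7.2, 3.2) to (5.0, 4.4), a distance of √(2.2² + 1.2²) ≈ 2.5.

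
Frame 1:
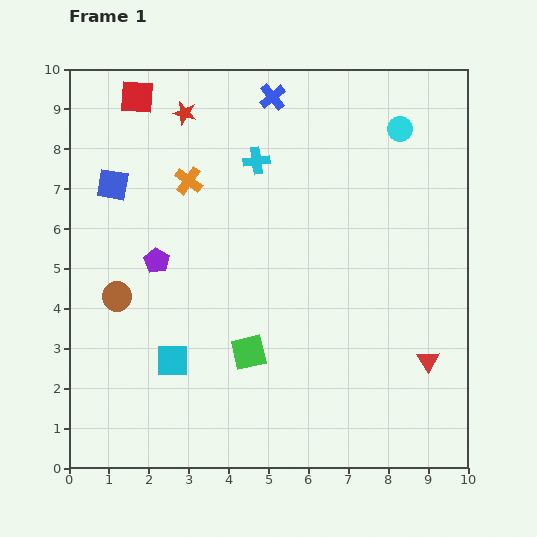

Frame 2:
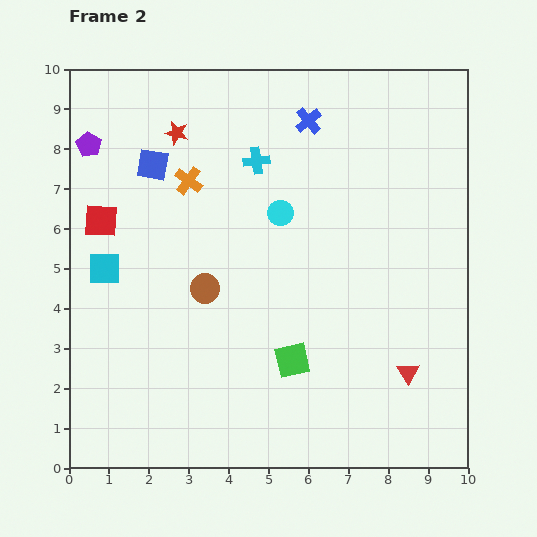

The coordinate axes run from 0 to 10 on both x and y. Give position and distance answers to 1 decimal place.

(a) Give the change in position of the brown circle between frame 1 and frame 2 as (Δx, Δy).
(2.2, 0.2)

The brown circle was at (1.2, 4.3) in frame 1 and (3.4, 4.5) in frame 2.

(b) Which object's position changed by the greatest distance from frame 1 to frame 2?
the cyan circle

(moved 3.7; next 3.4)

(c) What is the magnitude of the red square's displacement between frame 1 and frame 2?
3.2

The red square moved from (1.7, 9.3) to (0.8, 6.2), a distance of √(0.9² + 3.1²) ≈ 3.2.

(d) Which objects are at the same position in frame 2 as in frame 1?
the cyan cross, the orange cross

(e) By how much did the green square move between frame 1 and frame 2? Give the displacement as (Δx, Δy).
(1.1, -0.2)

The green square was at (4.5, 2.9) in frame 1 and (5.6, 2.7) in frame 2.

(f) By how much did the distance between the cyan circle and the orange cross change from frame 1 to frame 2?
-3.1

Distance in frame 1: 5.5. Distance in frame 2: 2.4.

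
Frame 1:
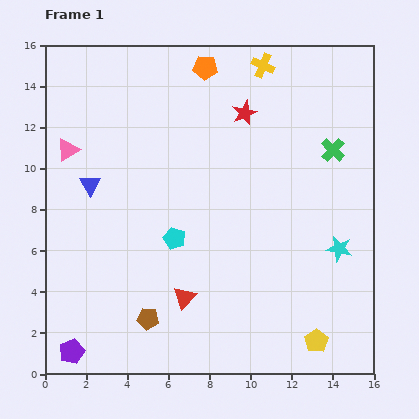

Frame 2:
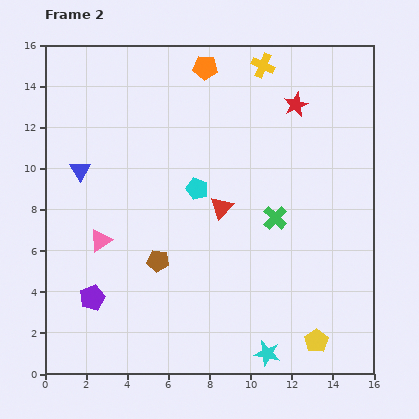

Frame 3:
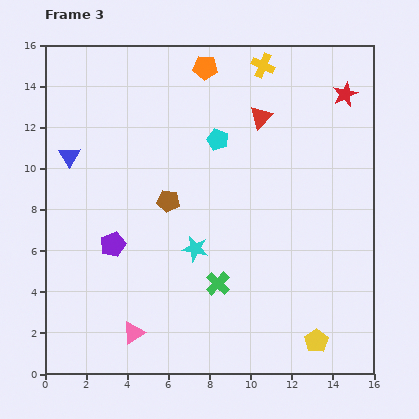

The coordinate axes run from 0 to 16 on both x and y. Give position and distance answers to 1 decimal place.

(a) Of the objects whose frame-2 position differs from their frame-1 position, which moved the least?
the blue triangle

(moved 0.9)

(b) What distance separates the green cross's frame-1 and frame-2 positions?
4.3

The green cross moved from (14.0, 10.9) to (11.2, 7.6), a distance of √(2.8² + 3.3²) ≈ 4.3.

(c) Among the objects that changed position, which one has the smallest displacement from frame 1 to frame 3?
the blue triangle

(moved 1.7)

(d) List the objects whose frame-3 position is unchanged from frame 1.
the yellow pentagon, the orange pentagon, the yellow cross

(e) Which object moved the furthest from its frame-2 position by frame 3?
the cyan star

(moved 6.2; next 4.8)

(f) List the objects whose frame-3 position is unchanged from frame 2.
the yellow pentagon, the orange pentagon, the yellow cross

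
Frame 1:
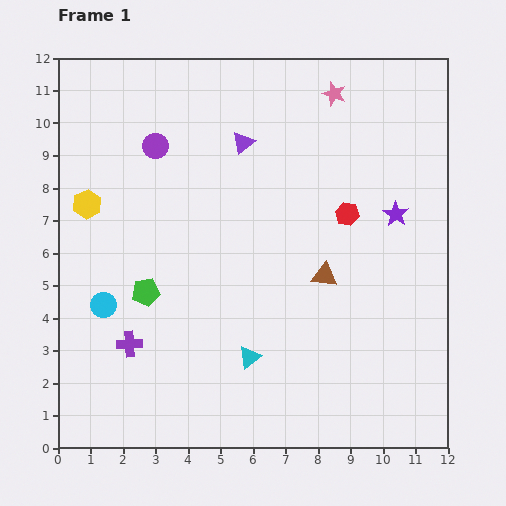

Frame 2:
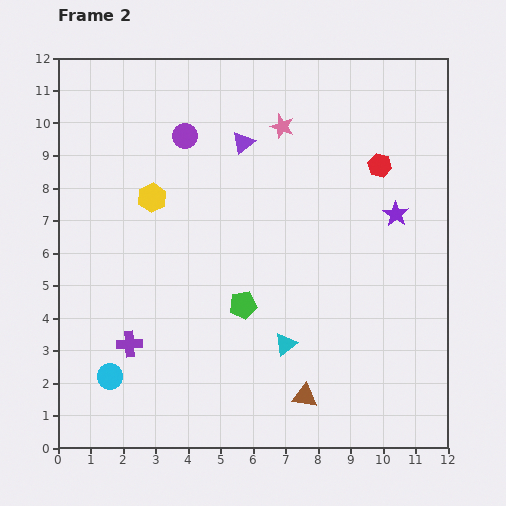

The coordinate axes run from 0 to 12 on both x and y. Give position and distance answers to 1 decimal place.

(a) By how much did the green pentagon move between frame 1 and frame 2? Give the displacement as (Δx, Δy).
(3.0, -0.4)

The green pentagon was at (2.7, 4.8) in frame 1 and (5.7, 4.4) in frame 2.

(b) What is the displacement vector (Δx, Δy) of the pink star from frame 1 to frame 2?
(-1.6, -1.0)

The pink star was at (8.5, 10.9) in frame 1 and (6.9, 9.9) in frame 2.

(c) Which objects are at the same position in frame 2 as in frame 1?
the purple triangle, the purple cross, the purple star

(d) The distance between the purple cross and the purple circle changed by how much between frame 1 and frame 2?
+0.4

Distance in frame 1: 6.2. Distance in frame 2: 6.6.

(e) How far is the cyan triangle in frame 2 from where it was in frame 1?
1.2

The cyan triangle moved from (5.9, 2.8) to (7.0, 3.2), a distance of √(1.1² + 0.4²) ≈ 1.2.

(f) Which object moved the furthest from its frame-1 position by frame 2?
the brown triangle

(moved 3.7; next 3.0)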